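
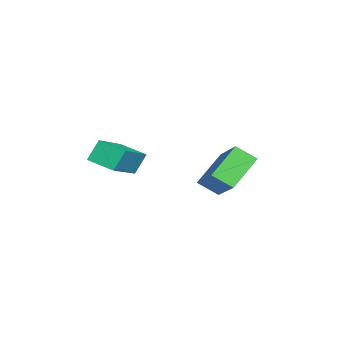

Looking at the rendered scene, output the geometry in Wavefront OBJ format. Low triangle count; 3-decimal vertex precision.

v 0.143 3.493 -2.935
v 0.036 2.771 -2.443
v -0.816 4.228 -2.063
v -0.923 3.506 -1.572
v 1.563 4.034 -1.828
v 1.456 3.312 -1.337
v 0.604 4.769 -0.957
v 0.497 4.047 -0.465
v 2.08 0.459 0.288
v 3.737 -0.033 1.255
v 2.474 1.313 0.049
v 4.131 0.821 1.015
v 2.389 0.119 -0.415
v 4.046 -0.373 0.551
v 2.783 0.973 -0.655
v 4.44 0.481 0.312
f 2 4 1
f 5 2 1
f 1 4 3
f 3 5 1
f 2 8 4
f 6 2 5
f 6 8 2
f 4 8 3
f 7 5 3
f 3 8 7
f 7 6 5
f 8 6 7
f 10 12 9
f 13 10 9
f 9 12 11
f 11 13 9
f 10 16 12
f 14 10 13
f 14 16 10
f 12 16 11
f 15 13 11
f 11 16 15
f 15 14 13
f 16 14 15



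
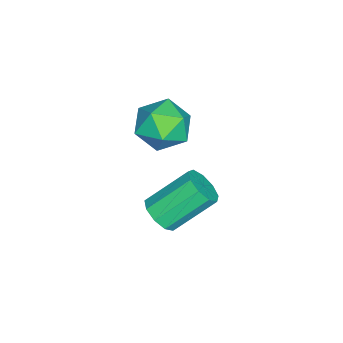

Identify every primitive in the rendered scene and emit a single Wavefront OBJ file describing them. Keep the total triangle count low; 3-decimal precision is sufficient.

v -1.138 -0.672 -3.443
v -0.829 -0.983 -2.936
v -1.513 0.142 -1.83
v -1.822 0.452 -2.337
v -0.559 -0.653 -3.105
v -1.244 0.472 -1.999
v -0.561 -0.332 -3.433
v -1.245 0.793 -2.326
v -0.832 -0.17 -3.765
v -1.517 0.955 -2.658
v -1.246 -0.243 -3.946
v -1.931 0.881 -2.84
v -1.61 -0.517 -3.893
v -2.294 0.607 -2.786
v -1.752 -0.864 -3.629
v -2.437 0.261 -2.522
v -1.607 -1.121 -3.278
v -2.292 0.004 -2.171
v -1.243 -1.168 -3.005
v -1.927 -0.043 -1.898
v -2.824 -1.089 -0.065
v -2.318 -0.588 -0.689
v -1.642 -1.072 0.909
v -1.136 -0.571 0.285
v -1.878 -0.175 0.719
v -2.609 -0.186 0.117
v -1.351 -1.474 0.103
v -2.082 -1.485 -0.499
v -1.408 -0.826 -0.585
v -1.733 -0.023 -0.204
v -2.227 -1.637 0.424
v -2.552 -0.834 0.805
f 2 1 5
f 2 5 3
f 3 5 6
f 3 6 4
f 5 1 7
f 5 7 6
f 6 7 8
f 6 8 4
f 7 1 9
f 7 9 8
f 8 9 10
f 8 10 4
f 9 1 11
f 9 11 10
f 10 11 12
f 10 12 4
f 11 1 13
f 11 13 12
f 12 13 14
f 12 14 4
f 13 1 15
f 13 15 14
f 14 15 16
f 14 16 4
f 15 1 17
f 15 17 16
f 16 17 18
f 16 18 4
f 17 1 19
f 17 19 18
f 18 19 20
f 18 20 4
f 19 1 2
f 19 2 20
f 20 2 3
f 20 3 4
f 21 32 26
f 21 26 22
f 21 22 28
f 21 28 31
f 21 31 32
f 22 26 30
f 26 32 25
f 32 31 23
f 31 28 27
f 28 22 29
f 24 30 25
f 24 25 23
f 24 23 27
f 24 27 29
f 24 29 30
f 25 30 26
f 23 25 32
f 27 23 31
f 29 27 28
f 30 29 22



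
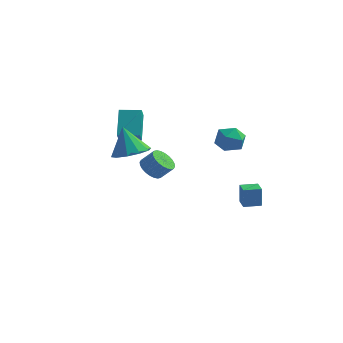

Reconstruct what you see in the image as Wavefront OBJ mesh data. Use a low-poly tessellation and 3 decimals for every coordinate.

v -3.519 3.295 -1.836
v -2.963 3.539 -2.387
v -2.245 3.69 -1.594
v -2.801 3.445 -1.044
v -3.103 3.817 -2.312
v -2.385 3.968 -1.52
v -3.307 4.015 -2.166
v -2.589 4.166 -1.373
v -3.543 4.103 -1.969
v -2.825 4.254 -1.176
v -3.775 4.069 -1.752
v -3.057 4.22 -0.959
v -3.969 3.916 -1.547
v -3.251 4.067 -0.755
v -4.094 3.669 -1.387
v -3.376 3.82 -0.594
v -4.131 3.365 -1.295
v -3.413 3.516 -0.503
v -4.075 3.05 -1.286
v -3.357 3.201 -0.493
v -3.935 2.772 -1.36
v -3.217 2.923 -0.568
v -3.731 2.574 -1.507
v -3.013 2.725 -0.714
v -3.495 2.486 -1.704
v -2.777 2.637 -0.911
v -3.263 2.52 -1.921
v -2.545 2.671 -1.128
v -3.069 2.673 -2.125
v -2.351 2.824 -1.333
v -2.944 2.92 -2.286
v -2.226 3.071 -1.493
v -2.907 3.224 -2.377
v -2.189 3.375 -1.585
v -1.727 -3.486 3.109
v -0.976 -4.109 3.498
v -2.313 -3.194 4.711
v -0.742 -3.504 3.474
v -0.884 -2.893 3.31
v -1.348 -2.507 3.07
v -1.956 -2.496 2.845
v -2.477 -2.863 2.721
v -2.711 -3.467 2.745
v -2.569 -4.079 2.909
v -2.106 -4.464 3.149
v -1.497 -4.476 3.374
v 2.115 0.646 3.607
v 2.978 0.469 3.361
v 1.702 -0.689 3.119
v 2.565 -0.866 2.873
v 2.344 -0.808 3.759
v 2.6 0.017 4.061
v 2.08 -0.237 2.419
v 2.336 0.588 2.721
v 2.957 -0.077 2.627
v 3.12 -0.43 3.455
v 1.56 0.21 3.025
v 1.723 -0.143 3.853
v 2.052 2.893 -3.451
v 2.003 2.985 -2.225
v 1.557 3.665 -3.528
v 1.509 3.757 -2.302
v 2.911 3.443 -3.458
v 2.863 3.535 -2.232
v 2.417 4.215 -3.535
v 2.368 4.307 -2.309
v -4.008 0.153 1.826
v -3.823 -0.512 2.55
v -4.432 1.393 3.075
v -4.247 0.727 3.799
v -2.853 0.513 1.861
v -2.668 -0.153 2.585
v -3.277 1.752 3.11
v -3.092 1.087 3.834
f 2 1 5
f 2 5 3
f 3 5 6
f 3 6 4
f 5 1 7
f 5 7 6
f 6 7 8
f 6 8 4
f 7 1 9
f 7 9 8
f 8 9 10
f 8 10 4
f 9 1 11
f 9 11 10
f 10 11 12
f 10 12 4
f 11 1 13
f 11 13 12
f 12 13 14
f 12 14 4
f 13 1 15
f 13 15 14
f 14 15 16
f 14 16 4
f 15 1 17
f 15 17 16
f 16 17 18
f 16 18 4
f 17 1 19
f 17 19 18
f 18 19 20
f 18 20 4
f 19 1 21
f 19 21 20
f 20 21 22
f 20 22 4
f 21 1 23
f 21 23 22
f 22 23 24
f 22 24 4
f 23 1 25
f 23 25 24
f 24 25 26
f 24 26 4
f 25 1 27
f 25 27 26
f 26 27 28
f 26 28 4
f 27 1 29
f 27 29 28
f 28 29 30
f 28 30 4
f 29 1 31
f 29 31 30
f 30 31 32
f 30 32 4
f 31 1 33
f 31 33 32
f 32 33 34
f 32 34 4
f 33 1 2
f 33 2 34
f 34 2 3
f 34 3 4
f 36 35 38
f 36 38 37
f 38 35 39
f 38 39 37
f 39 35 40
f 39 40 37
f 40 35 41
f 40 41 37
f 41 35 42
f 41 42 37
f 42 35 43
f 42 43 37
f 43 35 44
f 43 44 37
f 44 35 45
f 44 45 37
f 45 35 46
f 45 46 37
f 46 35 36
f 46 36 37
f 47 58 52
f 47 52 48
f 47 48 54
f 47 54 57
f 47 57 58
f 48 52 56
f 52 58 51
f 58 57 49
f 57 54 53
f 54 48 55
f 50 56 51
f 50 51 49
f 50 49 53
f 50 53 55
f 50 55 56
f 51 56 52
f 49 51 58
f 53 49 57
f 55 53 54
f 56 55 48
f 60 62 59
f 63 60 59
f 59 62 61
f 61 63 59
f 60 66 62
f 64 60 63
f 64 66 60
f 62 66 61
f 65 63 61
f 61 66 65
f 65 64 63
f 66 64 65
f 68 70 67
f 71 68 67
f 67 70 69
f 69 71 67
f 68 74 70
f 72 68 71
f 72 74 68
f 70 74 69
f 73 71 69
f 69 74 73
f 73 72 71
f 74 72 73



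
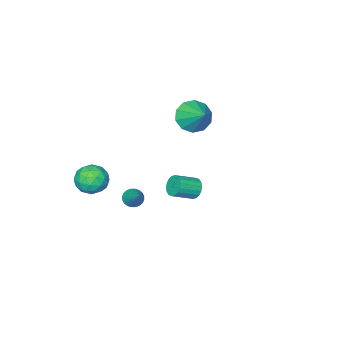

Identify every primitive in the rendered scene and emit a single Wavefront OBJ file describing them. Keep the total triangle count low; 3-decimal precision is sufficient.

v -3.256 -2.141 0.813
v -2.226 -2.464 0.808
v -2.824 -0.779 1.807
v -2.316 -2.056 0.288
v -2.766 -1.68 -0.032
v -3.403 -1.48 -0.028
v -3.984 -1.532 0.296
v -4.287 -1.817 0.819
v -4.196 -2.226 1.339
v -3.746 -2.602 1.658
v -3.109 -2.802 1.655
v -2.529 -2.749 1.33
v 1.74 3.39 0.541
v 2.073 3.636 0.053
v 3.172 3.256 0.611
v 2.84 3.01 1.099
v 2.056 3.854 0.235
v 3.156 3.475 0.792
v 1.977 3.981 0.477
v 3.076 3.602 1.035
v 1.85 3.99 0.732
v 2.95 3.611 1.29
v 1.702 3.881 0.95
v 2.802 3.502 1.507
v 1.562 3.674 1.086
v 2.662 3.295 1.644
v 1.457 3.411 1.115
v 2.556 3.032 1.672
v 1.408 3.144 1.029
v 2.507 2.764 1.587
v 1.424 2.925 0.848
v 2.524 2.546 1.405
v 1.504 2.798 0.605
v 2.603 2.419 1.163
v 1.63 2.789 0.35
v 2.73 2.41 0.908
v 1.778 2.898 0.133
v 2.878 2.519 0.69
v 1.918 3.105 -0.004
v 3.018 2.726 0.554
v 2.024 3.368 -0.032
v 3.123 2.989 0.525
v 1.404 -1.767 -3.317
v 1.755 -1.534 -3.744
v 2.036 -0.493 -2.103
v 1.559 -1.409 -3.773
v 1.34 -1.339 -3.733
v 1.13 -1.334 -3.629
v 0.962 -1.394 -3.478
v 0.861 -1.512 -3.302
v 0.843 -1.668 -3.129
v 0.91 -1.839 -2.984
v 1.052 -2 -2.89
v 1.248 -2.124 -2.861
v 1.468 -2.195 -2.902
v 1.678 -2.2 -3.005
v 1.846 -2.139 -3.157
v 1.947 -2.022 -3.332
v 1.965 -1.866 -3.506
v 1.898 -1.694 -3.65
v 2.262 -3.039 -1.994
v 2.993 -3.084 -2.704
v 1.987 -4.656 -2.176
v 2.718 -4.701 -2.886
v 2.963 -4.531 -1.91
v 3.133 -3.531 -1.798
v 1.847 -4.209 -3.082
v 2.017 -3.209 -2.97
v 2.737 -3.807 -3.376
v 3.427 -4.006 -2.652
v 1.553 -3.734 -2.228
v 2.243 -3.933 -1.504
v 2.652 -2.92 -2.333
v 2.328 -4.82 -2.547
v 2.472 -4.72 -1.974
v 2.902 -4.747 -2.391
v 2.734 -3.183 -1.801
v 3.164 -3.209 -2.218
v 3.146 -4.059 -1.751
v 1.816 -4.531 -2.662
v 2.246 -4.557 -3.079
v 2.078 -2.993 -2.489
v 2.508 -3.02 -2.906
v 1.834 -3.681 -3.129
v 2.931 -3.371 -3.145
v 2.769 -4.321 -3.252
v 2.257 -4.032 -3.368
v 2.357 -3.445 -3.301
v 3.337 -3.488 -2.719
v 3.175 -4.438 -2.826
v 3.319 -4.338 -2.253
v 3.419 -3.751 -2.187
v 3.186 -3.912 -3.115
v 1.805 -3.302 -2.054
v 1.643 -4.252 -2.161
v 1.561 -3.989 -2.693
v 1.661 -3.402 -2.627
v 2.211 -3.419 -1.628
v 2.049 -4.369 -1.735
v 2.623 -4.295 -1.579
v 2.723 -3.708 -1.512
v 1.794 -3.828 -1.765
f 2 1 4
f 2 4 3
f 4 1 5
f 4 5 3
f 5 1 6
f 5 6 3
f 6 1 7
f 6 7 3
f 7 1 8
f 7 8 3
f 8 1 9
f 8 9 3
f 9 1 10
f 9 10 3
f 10 1 11
f 10 11 3
f 11 1 12
f 11 12 3
f 12 1 2
f 12 2 3
f 14 13 17
f 14 17 15
f 15 17 18
f 15 18 16
f 17 13 19
f 17 19 18
f 18 19 20
f 18 20 16
f 19 13 21
f 19 21 20
f 20 21 22
f 20 22 16
f 21 13 23
f 21 23 22
f 22 23 24
f 22 24 16
f 23 13 25
f 23 25 24
f 24 25 26
f 24 26 16
f 25 13 27
f 25 27 26
f 26 27 28
f 26 28 16
f 27 13 29
f 27 29 28
f 28 29 30
f 28 30 16
f 29 13 31
f 29 31 30
f 30 31 32
f 30 32 16
f 31 13 33
f 31 33 32
f 32 33 34
f 32 34 16
f 33 13 35
f 33 35 34
f 34 35 36
f 34 36 16
f 35 13 37
f 35 37 36
f 36 37 38
f 36 38 16
f 37 13 39
f 37 39 38
f 38 39 40
f 38 40 16
f 39 13 41
f 39 41 40
f 40 41 42
f 40 42 16
f 41 13 14
f 41 14 42
f 42 14 15
f 42 15 16
f 44 43 46
f 44 46 45
f 46 43 47
f 46 47 45
f 47 43 48
f 47 48 45
f 48 43 49
f 48 49 45
f 49 43 50
f 49 50 45
f 50 43 51
f 50 51 45
f 51 43 52
f 51 52 45
f 52 43 53
f 52 53 45
f 53 43 54
f 53 54 45
f 54 43 55
f 54 55 45
f 55 43 56
f 55 56 45
f 56 43 57
f 56 57 45
f 57 43 58
f 57 58 45
f 58 43 59
f 58 59 45
f 59 43 60
f 59 60 45
f 60 43 44
f 60 44 45
f 61 98 77
f 98 72 101
f 77 101 66
f 98 101 77
f 61 77 73
f 77 66 78
f 73 78 62
f 77 78 73
f 61 73 82
f 73 62 83
f 82 83 68
f 73 83 82
f 61 82 94
f 82 68 97
f 94 97 71
f 82 97 94
f 61 94 98
f 94 71 102
f 98 102 72
f 94 102 98
f 62 78 89
f 78 66 92
f 89 92 70
f 78 92 89
f 66 101 79
f 101 72 100
f 79 100 65
f 101 100 79
f 72 102 99
f 102 71 95
f 99 95 63
f 102 95 99
f 71 97 96
f 97 68 84
f 96 84 67
f 97 84 96
f 68 83 88
f 83 62 85
f 88 85 69
f 83 85 88
f 64 90 76
f 90 70 91
f 76 91 65
f 90 91 76
f 64 76 74
f 76 65 75
f 74 75 63
f 76 75 74
f 64 74 81
f 74 63 80
f 81 80 67
f 74 80 81
f 64 81 86
f 81 67 87
f 86 87 69
f 81 87 86
f 64 86 90
f 86 69 93
f 90 93 70
f 86 93 90
f 65 91 79
f 91 70 92
f 79 92 66
f 91 92 79
f 63 75 99
f 75 65 100
f 99 100 72
f 75 100 99
f 67 80 96
f 80 63 95
f 96 95 71
f 80 95 96
f 69 87 88
f 87 67 84
f 88 84 68
f 87 84 88
f 70 93 89
f 93 69 85
f 89 85 62
f 93 85 89



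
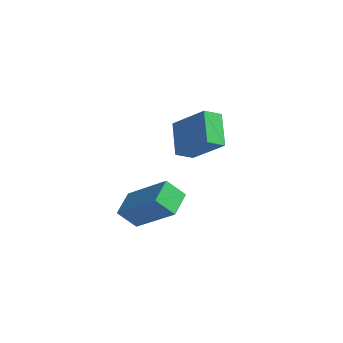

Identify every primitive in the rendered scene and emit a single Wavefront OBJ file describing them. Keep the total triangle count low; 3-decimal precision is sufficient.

v 2.587 1.306 0.906
v 1.922 2.305 1.683
v 1.306 1.356 -0.255
v 0.64 2.355 0.522
v 2.98 1.885 0.498
v 2.314 2.884 1.275
v 1.698 1.935 -0.663
v 1.033 2.934 0.114
v 1.901 -2.396 -1.233
v 1.309 -2.655 -0.578
v 1.76 -1.41 -0.971
v 1.168 -1.669 -0.316
v 3.452 -2.531 0.116
v 2.86 -2.79 0.771
v 3.311 -1.545 0.378
v 2.719 -1.804 1.033
f 2 4 1
f 5 2 1
f 1 4 3
f 3 5 1
f 2 8 4
f 6 2 5
f 6 8 2
f 4 8 3
f 7 5 3
f 3 8 7
f 7 6 5
f 8 6 7
f 10 12 9
f 13 10 9
f 9 12 11
f 11 13 9
f 10 16 12
f 14 10 13
f 14 16 10
f 12 16 11
f 15 13 11
f 11 16 15
f 15 14 13
f 16 14 15



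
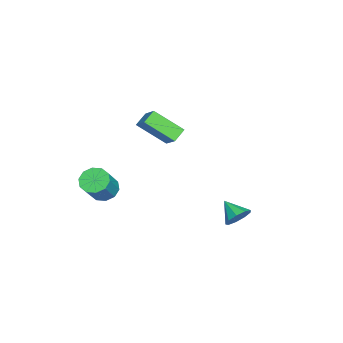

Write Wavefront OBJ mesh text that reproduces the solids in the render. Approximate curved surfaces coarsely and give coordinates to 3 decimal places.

v 1.518 -3.416 -1.564
v 2.081 -3.656 -2.063
v 3.144 -3.845 -0.776
v 2.582 -3.604 -0.276
v 2.115 -3.171 -2.02
v 3.178 -3.36 -0.733
v 1.921 -2.779 -1.803
v 2.984 -2.968 -0.516
v 1.573 -2.631 -1.494
v 2.636 -2.819 -0.207
v 1.205 -2.782 -1.212
v 2.268 -2.971 0.076
v 0.956 -3.175 -1.064
v 2.019 -3.364 0.223
v 0.922 -3.66 -1.107
v 1.985 -3.849 0.18
v 1.116 -4.052 -1.324
v 2.179 -4.241 -0.037
v 1.464 -4.201 -1.633
v 2.527 -4.389 -0.346
v 1.832 -4.049 -1.916
v 2.895 -4.238 -0.628
v 1.952 3.288 -2.39
v 2.378 2.744 -2.654
v 1.308 2.472 -1.75
v 2.575 2.925 -2.225
v 2.481 3.276 -1.873
v 2.139 3.633 -1.763
v 1.709 3.828 -1.946
v 1.393 3.77 -2.338
v 1.338 3.486 -2.753
v 1.571 3.11 -2.999
v 1.981 2.816 -2.96
v -4.267 -1.088 -0.885
v -4.255 -2.657 0.307
v -3.408 -0.462 -0.07
v -3.396 -2.03 1.122
v -3.584 -1.43 -1.342
v -3.572 -2.998 -0.15
v -2.725 -0.803 -0.527
v -2.713 -2.372 0.665
f 2 1 5
f 2 5 3
f 3 5 6
f 3 6 4
f 5 1 7
f 5 7 6
f 6 7 8
f 6 8 4
f 7 1 9
f 7 9 8
f 8 9 10
f 8 10 4
f 9 1 11
f 9 11 10
f 10 11 12
f 10 12 4
f 11 1 13
f 11 13 12
f 12 13 14
f 12 14 4
f 13 1 15
f 13 15 14
f 14 15 16
f 14 16 4
f 15 1 17
f 15 17 16
f 16 17 18
f 16 18 4
f 17 1 19
f 17 19 18
f 18 19 20
f 18 20 4
f 19 1 21
f 19 21 20
f 20 21 22
f 20 22 4
f 21 1 2
f 21 2 22
f 22 2 3
f 22 3 4
f 24 23 26
f 24 26 25
f 26 23 27
f 26 27 25
f 27 23 28
f 27 28 25
f 28 23 29
f 28 29 25
f 29 23 30
f 29 30 25
f 30 23 31
f 30 31 25
f 31 23 32
f 31 32 25
f 32 23 33
f 32 33 25
f 33 23 24
f 33 24 25
f 35 37 34
f 38 35 34
f 34 37 36
f 36 38 34
f 35 41 37
f 39 35 38
f 39 41 35
f 37 41 36
f 40 38 36
f 36 41 40
f 40 39 38
f 41 39 40



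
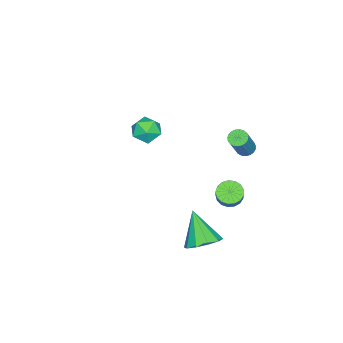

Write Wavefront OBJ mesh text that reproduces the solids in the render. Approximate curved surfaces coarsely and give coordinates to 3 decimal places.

v 2.005 2.906 -2.623
v 2.576 2.037 -2.915
v 1.195 1.814 -0.957
v 2.95 2.398 -2.496
v 2.963 2.953 -2.126
v 2.611 3.49 -1.945
v 2.027 3.804 -2.023
v 1.435 3.775 -2.33
v 1.061 3.414 -2.749
v 1.048 2.859 -3.12
v 1.4 2.322 -3.3
v 1.984 2.008 -3.222
v -3.621 1.65 -3.672
v -3.214 2.152 -4.127
v -2.492 2.512 -3.082
v -2.899 2.01 -2.628
v -3.503 2.36 -3.999
v -2.78 2.719 -2.954
v -3.819 2.405 -3.796
v -3.096 2.765 -2.751
v -4.089 2.277 -3.565
v -3.367 2.637 -2.52
v -4.253 2.006 -3.358
v -3.53 2.366 -2.314
v -4.271 1.653 -3.224
v -3.549 2.013 -2.179
v -4.141 1.3 -3.192
v -3.419 1.659 -2.147
v -3.892 1.026 -3.27
v -3.169 1.386 -2.226
v -3.581 0.896 -3.441
v -2.858 1.256 -2.396
v -3.279 0.938 -3.664
v -2.556 1.298 -2.62
v -3.055 1.144 -3.889
v -2.333 1.504 -2.845
v -2.961 1.465 -4.065
v -2.239 1.825 -3.021
v -3.019 1.829 -4.151
v -2.296 2.189 -3.106
v -1.542 3.539 2.976
v -1.07 3.544 2.674
v -0.006 3.586 4.343
v -0.478 3.581 4.644
v -1.115 3.771 2.697
v -0.051 3.813 4.366
v -1.234 3.958 2.768
v -0.17 4 4.437
v -1.406 4.073 2.875
v -0.342 4.115 4.544
v -1.602 4.095 3
v -0.537 4.137 4.668
v -1.787 4.021 3.12
v -0.723 4.064 4.789
v -1.93 3.864 3.215
v -0.866 3.906 4.884
v -2.006 3.651 3.269
v -0.942 3.693 4.938
v -2.002 3.418 3.272
v -0.937 3.46 4.941
v -1.918 3.206 3.224
v -0.853 3.248 4.893
v -1.769 3.052 3.133
v -0.705 3.094 4.802
v -1.581 2.982 3.015
v -0.517 3.024 4.683
v -1.387 3.008 2.89
v -0.322 3.05 4.559
v -1.219 3.126 2.78
v -0.154 3.168 4.448
v -1.107 3.315 2.703
v -0.042 3.358 4.372
v -3.6 -2.67 0.044
v -2.962 -3.168 -0.524
v -4.198 -4.052 0.584
v -3.56 -4.55 0.016
v -3.232 -4.035 0.793
v -2.862 -3.181 0.459
v -4.298 -4.039 -0.399
v -3.928 -3.185 -0.733
v -3.393 -4.014 -0.798
v -2.735 -4.011 -0.061
v -4.425 -3.209 0.121
v -3.767 -3.206 0.858
f 2 1 4
f 2 4 3
f 4 1 5
f 4 5 3
f 5 1 6
f 5 6 3
f 6 1 7
f 6 7 3
f 7 1 8
f 7 8 3
f 8 1 9
f 8 9 3
f 9 1 10
f 9 10 3
f 10 1 11
f 10 11 3
f 11 1 12
f 11 12 3
f 12 1 2
f 12 2 3
f 14 13 17
f 14 17 15
f 15 17 18
f 15 18 16
f 17 13 19
f 17 19 18
f 18 19 20
f 18 20 16
f 19 13 21
f 19 21 20
f 20 21 22
f 20 22 16
f 21 13 23
f 21 23 22
f 22 23 24
f 22 24 16
f 23 13 25
f 23 25 24
f 24 25 26
f 24 26 16
f 25 13 27
f 25 27 26
f 26 27 28
f 26 28 16
f 27 13 29
f 27 29 28
f 28 29 30
f 28 30 16
f 29 13 31
f 29 31 30
f 30 31 32
f 30 32 16
f 31 13 33
f 31 33 32
f 32 33 34
f 32 34 16
f 33 13 35
f 33 35 34
f 34 35 36
f 34 36 16
f 35 13 37
f 35 37 36
f 36 37 38
f 36 38 16
f 37 13 39
f 37 39 38
f 38 39 40
f 38 40 16
f 39 13 14
f 39 14 40
f 40 14 15
f 40 15 16
f 42 41 45
f 42 45 43
f 43 45 46
f 43 46 44
f 45 41 47
f 45 47 46
f 46 47 48
f 46 48 44
f 47 41 49
f 47 49 48
f 48 49 50
f 48 50 44
f 49 41 51
f 49 51 50
f 50 51 52
f 50 52 44
f 51 41 53
f 51 53 52
f 52 53 54
f 52 54 44
f 53 41 55
f 53 55 54
f 54 55 56
f 54 56 44
f 55 41 57
f 55 57 56
f 56 57 58
f 56 58 44
f 57 41 59
f 57 59 58
f 58 59 60
f 58 60 44
f 59 41 61
f 59 61 60
f 60 61 62
f 60 62 44
f 61 41 63
f 61 63 62
f 62 63 64
f 62 64 44
f 63 41 65
f 63 65 64
f 64 65 66
f 64 66 44
f 65 41 67
f 65 67 66
f 66 67 68
f 66 68 44
f 67 41 69
f 67 69 68
f 68 69 70
f 68 70 44
f 69 41 71
f 69 71 70
f 70 71 72
f 70 72 44
f 71 41 42
f 71 42 72
f 72 42 43
f 72 43 44
f 73 84 78
f 73 78 74
f 73 74 80
f 73 80 83
f 73 83 84
f 74 78 82
f 78 84 77
f 84 83 75
f 83 80 79
f 80 74 81
f 76 82 77
f 76 77 75
f 76 75 79
f 76 79 81
f 76 81 82
f 77 82 78
f 75 77 84
f 79 75 83
f 81 79 80
f 82 81 74



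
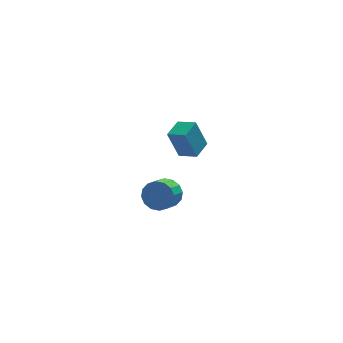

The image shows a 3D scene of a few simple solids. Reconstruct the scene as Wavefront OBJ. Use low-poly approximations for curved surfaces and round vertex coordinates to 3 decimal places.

v -3.615 -2.408 3.404
v -3.006 -2.573 3.988
v -3.595 -3.297 4.399
v -4.205 -3.132 3.816
v -3.261 -2.259 4.174
v -3.851 -2.983 4.585
v -3.612 -1.986 4.154
v -4.201 -2.71 4.565
v -3.963 -1.825 3.933
v -4.553 -2.549 4.344
v -4.222 -1.821 3.57
v -4.811 -2.545 3.981
v -4.317 -1.974 3.163
v -4.907 -2.698 3.574
v -4.225 -2.243 2.821
v -4.814 -2.967 3.232
v -3.969 -2.557 2.635
v -4.559 -3.281 3.046
v -3.619 -2.83 2.655
v -4.208 -3.554 3.066
v -3.267 -2.991 2.876
v -3.857 -3.715 3.287
v -3.009 -2.995 3.239
v -3.598 -3.719 3.65
v -2.913 -2.842 3.646
v -3.503 -3.566 4.057
v -0.827 2.851 1.85
v -1.421 2.935 3.537
v -1.609 3.573 1.538
v -2.204 3.657 3.225
v -0.056 3.783 2.075
v -0.651 3.867 3.762
v -0.839 4.505 1.763
v -1.433 4.589 3.45
f 2 1 5
f 2 5 3
f 3 5 6
f 3 6 4
f 5 1 7
f 5 7 6
f 6 7 8
f 6 8 4
f 7 1 9
f 7 9 8
f 8 9 10
f 8 10 4
f 9 1 11
f 9 11 10
f 10 11 12
f 10 12 4
f 11 1 13
f 11 13 12
f 12 13 14
f 12 14 4
f 13 1 15
f 13 15 14
f 14 15 16
f 14 16 4
f 15 1 17
f 15 17 16
f 16 17 18
f 16 18 4
f 17 1 19
f 17 19 18
f 18 19 20
f 18 20 4
f 19 1 21
f 19 21 20
f 20 21 22
f 20 22 4
f 21 1 23
f 21 23 22
f 22 23 24
f 22 24 4
f 23 1 25
f 23 25 24
f 24 25 26
f 24 26 4
f 25 1 2
f 25 2 26
f 26 2 3
f 26 3 4
f 28 30 27
f 31 28 27
f 27 30 29
f 29 31 27
f 28 34 30
f 32 28 31
f 32 34 28
f 30 34 29
f 33 31 29
f 29 34 33
f 33 32 31
f 34 32 33



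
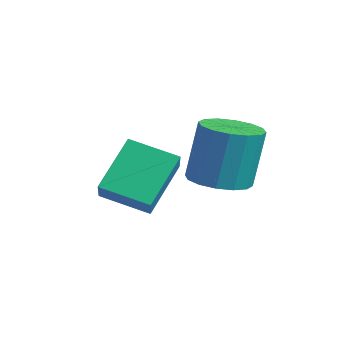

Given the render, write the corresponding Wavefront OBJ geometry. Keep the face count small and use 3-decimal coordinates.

v -0.248 -0.387 -2.006
v 0.405 -0.029 -2.088
v 0.442 0.265 -0.516
v -0.212 -0.093 -0.434
v 0.134 0.245 -2.133
v 0.171 0.54 -0.561
v -0.239 0.35 -2.144
v -0.203 0.644 -0.572
v -0.615 0.257 -2.118
v -0.579 0.552 -0.546
v -0.893 -0.008 -2.062
v -0.856 0.286 -0.49
v -0.998 -0.375 -1.991
v -0.961 -0.081 -0.419
v -0.902 -0.745 -1.924
v -0.865 -0.451 -0.352
v -0.631 -1.02 -1.879
v -0.594 -0.725 -0.307
v -0.257 -1.124 -1.868
v -0.221 -0.83 -0.296
v 0.119 -1.032 -1.894
v 0.155 -0.737 -0.322
v 0.396 -0.766 -1.95
v 0.433 -0.472 -0.378
v 0.501 -0.399 -2.021
v 0.538 -0.105 -0.449
v -1.537 -2.689 -2.567
v -0.769 -3.01 -1.961
v -2.037 -1.772 -1.448
v -1.269 -2.093 -0.842
v -0.811 -1.767 -2.998
v -0.043 -2.088 -2.392
v -1.311 -0.85 -1.879
v -0.543 -1.171 -1.273
f 2 1 5
f 2 5 3
f 3 5 6
f 3 6 4
f 5 1 7
f 5 7 6
f 6 7 8
f 6 8 4
f 7 1 9
f 7 9 8
f 8 9 10
f 8 10 4
f 9 1 11
f 9 11 10
f 10 11 12
f 10 12 4
f 11 1 13
f 11 13 12
f 12 13 14
f 12 14 4
f 13 1 15
f 13 15 14
f 14 15 16
f 14 16 4
f 15 1 17
f 15 17 16
f 16 17 18
f 16 18 4
f 17 1 19
f 17 19 18
f 18 19 20
f 18 20 4
f 19 1 21
f 19 21 20
f 20 21 22
f 20 22 4
f 21 1 23
f 21 23 22
f 22 23 24
f 22 24 4
f 23 1 25
f 23 25 24
f 24 25 26
f 24 26 4
f 25 1 2
f 25 2 26
f 26 2 3
f 26 3 4
f 28 30 27
f 31 28 27
f 27 30 29
f 29 31 27
f 28 34 30
f 32 28 31
f 32 34 28
f 30 34 29
f 33 31 29
f 29 34 33
f 33 32 31
f 34 32 33



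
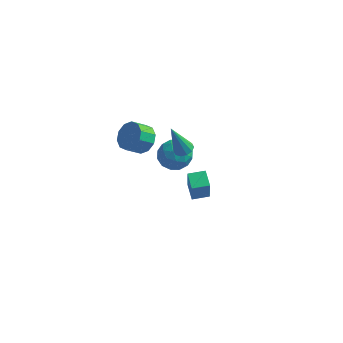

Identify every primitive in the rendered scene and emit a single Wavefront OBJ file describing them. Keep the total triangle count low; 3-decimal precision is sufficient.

v 1.933 -4.445 1.91
v 2.06 -4.861 3.408
v 1.396 -3.543 2.207
v 1.523 -3.96 3.705
v 2.817 -3.94 1.975
v 2.944 -4.357 3.473
v 2.28 -3.039 2.272
v 2.407 -3.455 3.77
v -0.145 0.569 1.077
v 0.201 1.06 1.265
v -0.835 0.271 3.123
v -0.151 1.192 1.165
v -0.502 1.086 1.032
v -0.716 0.782 0.916
v -0.712 0.397 0.861
v -0.492 0.077 0.889
v -0.139 -0.055 0.988
v 0.211 0.051 1.122
v 0.425 0.355 1.238
v 0.421 0.74 1.292
v -2.614 4.494 -3.348
v -1.787 4.75 -2.566
v -1.713 2.89 -3.774
v -0.886 3.146 -2.992
v -1.962 2.871 -2.634
v -2.519 3.863 -2.371
v -0.981 3.777 -3.969
v -1.538 4.769 -3.706
v -0.778 4.308 -2.949
v -1.384 3.748 -2.124
v -2.116 3.892 -4.216
v -2.722 3.332 -3.391
v -2.28 4.763 -2.92
v -1.22 2.877 -3.42
v -1.853 2.716 -3.21
v -1.367 2.866 -2.75
v -2.71 4.241 -2.805
v -2.224 4.392 -2.345
v -2.327 3.287 -2.386
v -1.276 3.248 -3.995
v -0.79 3.399 -3.535
v -2.133 4.774 -3.59
v -1.647 4.924 -3.13
v -1.173 4.353 -3.954
v -1.2 4.653 -2.685
v -0.671 3.711 -2.935
v -0.726 4.082 -3.51
v -1.054 4.664 -3.355
v -1.557 4.324 -2.2
v -1.027 3.382 -2.451
v -1.66 3.22 -2.241
v -1.987 3.803 -2.086
v -0.964 4.064 -2.426
v -2.473 4.258 -3.889
v -1.943 3.316 -4.14
v -1.513 3.837 -4.254
v -1.84 4.42 -4.099
v -2.829 3.929 -3.405
v -2.3 2.987 -3.655
v -2.446 2.976 -2.985
v -2.774 3.558 -2.83
v -2.536 3.576 -3.914
v -2.361 -0.175 2.045
v -1.971 0.323 2.807
v -2.629 -0.308 3.556
v -3.019 -0.805 2.795
v -2.47 0.623 2.621
v -3.129 -0.007 3.37
v -2.928 0.619 2.215
v -3.586 -0.011 2.964
v -3.169 0.311 1.744
v -3.827 -0.319 2.493
v -3.101 -0.182 1.388
v -3.76 -0.812 2.137
v -2.751 -0.672 1.284
v -3.409 -1.303 2.033
v -2.251 -0.973 1.47
v -2.91 -1.603 2.219
v -1.794 -0.969 1.876
v -2.452 -1.599 2.625
v -1.553 -0.661 2.347
v -2.211 -1.291 3.096
v -1.62 -0.168 2.703
v -2.279 -0.798 3.452
f 2 4 1
f 5 2 1
f 1 4 3
f 3 5 1
f 2 8 4
f 6 2 5
f 6 8 2
f 4 8 3
f 7 5 3
f 3 8 7
f 7 6 5
f 8 6 7
f 10 9 12
f 10 12 11
f 12 9 13
f 12 13 11
f 13 9 14
f 13 14 11
f 14 9 15
f 14 15 11
f 15 9 16
f 15 16 11
f 16 9 17
f 16 17 11
f 17 9 18
f 17 18 11
f 18 9 19
f 18 19 11
f 19 9 20
f 19 20 11
f 20 9 10
f 20 10 11
f 21 58 37
f 58 32 61
f 37 61 26
f 58 61 37
f 21 37 33
f 37 26 38
f 33 38 22
f 37 38 33
f 21 33 42
f 33 22 43
f 42 43 28
f 33 43 42
f 21 42 54
f 42 28 57
f 54 57 31
f 42 57 54
f 21 54 58
f 54 31 62
f 58 62 32
f 54 62 58
f 22 38 49
f 38 26 52
f 49 52 30
f 38 52 49
f 26 61 39
f 61 32 60
f 39 60 25
f 61 60 39
f 32 62 59
f 62 31 55
f 59 55 23
f 62 55 59
f 31 57 56
f 57 28 44
f 56 44 27
f 57 44 56
f 28 43 48
f 43 22 45
f 48 45 29
f 43 45 48
f 24 50 36
f 50 30 51
f 36 51 25
f 50 51 36
f 24 36 34
f 36 25 35
f 34 35 23
f 36 35 34
f 24 34 41
f 34 23 40
f 41 40 27
f 34 40 41
f 24 41 46
f 41 27 47
f 46 47 29
f 41 47 46
f 24 46 50
f 46 29 53
f 50 53 30
f 46 53 50
f 25 51 39
f 51 30 52
f 39 52 26
f 51 52 39
f 23 35 59
f 35 25 60
f 59 60 32
f 35 60 59
f 27 40 56
f 40 23 55
f 56 55 31
f 40 55 56
f 29 47 48
f 47 27 44
f 48 44 28
f 47 44 48
f 30 53 49
f 53 29 45
f 49 45 22
f 53 45 49
f 64 63 67
f 64 67 65
f 65 67 68
f 65 68 66
f 67 63 69
f 67 69 68
f 68 69 70
f 68 70 66
f 69 63 71
f 69 71 70
f 70 71 72
f 70 72 66
f 71 63 73
f 71 73 72
f 72 73 74
f 72 74 66
f 73 63 75
f 73 75 74
f 74 75 76
f 74 76 66
f 75 63 77
f 75 77 76
f 76 77 78
f 76 78 66
f 77 63 79
f 77 79 78
f 78 79 80
f 78 80 66
f 79 63 81
f 79 81 80
f 80 81 82
f 80 82 66
f 81 63 83
f 81 83 82
f 82 83 84
f 82 84 66
f 83 63 64
f 83 64 84
f 84 64 65
f 84 65 66



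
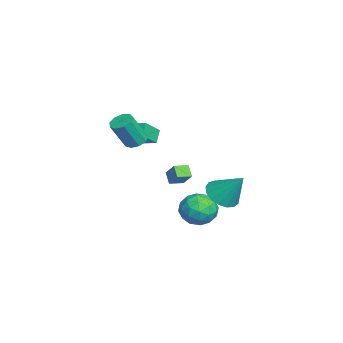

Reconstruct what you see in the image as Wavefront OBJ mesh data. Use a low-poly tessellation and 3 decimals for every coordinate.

v -0.085 -1.545 2.684
v 0.505 -1.808 2.39
v 0.976 -2.598 4.042
v 0.385 -2.335 4.336
v 0.593 -1.368 2.575
v 1.064 -2.157 4.227
v 0.364 -1.011 2.812
v 0.835 -1.8 4.463
v -0.075 -0.904 2.988
v 0.396 -1.693 4.64
v -0.52 -1.097 3.023
v -0.049 -1.886 4.674
v -0.761 -1.5 2.899
v -0.29 -2.289 4.55
v -0.686 -1.924 2.675
v -0.215 -2.713 4.326
v -0.33 -2.171 2.455
v 0.141 -2.961 4.106
v 0.14 -2.125 2.343
v 0.611 -2.915 3.994
v -4.06 -1.36 0.615
v -3.298 -2.113 1.516
v -4.715 -1.191 1.31
v -3.953 -1.943 2.211
v -3.587 -0.577 0.869
v -2.825 -1.329 1.77
v -4.242 -0.407 1.564
v -3.48 -1.16 2.465
v 3.357 3.059 0.364
v 4.226 2.471 0.393
v 4.023 4.121 1.896
v 4.345 2.846 0.081
v 4.238 3.271 -0.166
v 3.929 3.646 -0.292
v 3.489 3.888 -0.268
v 3.019 3.939 -0.099
v 2.626 3.789 0.176
v 2.4 3.472 0.494
v 2.394 3.06 0.782
v 2.608 2.648 0.974
v 2.994 2.33 1.026
v 3.463 2.179 0.927
v 3.907 2.23 0.698
v -4.216 -0.068 -1.79
v -3.557 0.404 -0.933
v -4.611 0.74 -1.932
v -3.952 1.212 -1.074
v -3.608 0.128 -2.366
v -2.949 0.6 -1.508
v -4.003 0.936 -2.507
v -3.344 1.408 -1.65
v -0.412 2.27 -2.864
v 0.685 2.394 -3.207
v 0.155 1.206 -1.433
v 1.252 1.33 -1.776
v 0.676 2.235 -1.343
v 0.326 2.892 -2.227
v 0.514 0.708 -2.413
v 0.164 1.365 -3.297
v 1.258 1.428 -2.928
v 1.358 2.372 -2.267
v -0.518 1.228 -2.373
v -0.418 2.172 -1.712
v 0.087 2.425 -3.162
v 0.753 1.175 -1.478
v 0.415 1.707 -1.224
v 1.06 1.779 -1.426
v -0.124 2.718 -2.586
v 0.521 2.791 -2.787
v 0.516 2.697 -1.691
v 0.319 0.809 -1.853
v 0.964 0.882 -2.054
v -0.22 1.821 -3.214
v 0.425 1.893 -3.416
v 0.324 0.903 -2.949
v 1.068 1.93 -3.199
v 1.402 1.305 -2.357
v 0.968 0.939 -2.732
v 0.762 1.326 -3.252
v 1.128 2.485 -2.81
v 1.461 1.86 -1.969
v 1.122 2.392 -1.714
v 0.916 2.778 -2.234
v 1.464 1.917 -2.646
v -0.621 1.74 -2.671
v -0.288 1.115 -1.83
v -0.076 0.822 -2.406
v -0.282 1.208 -2.926
v -0.562 2.295 -2.283
v -0.228 1.67 -1.441
v 0.078 2.274 -1.388
v -0.128 2.661 -1.908
v -0.624 1.683 -1.994
f 2 1 5
f 2 5 3
f 3 5 6
f 3 6 4
f 5 1 7
f 5 7 6
f 6 7 8
f 6 8 4
f 7 1 9
f 7 9 8
f 8 9 10
f 8 10 4
f 9 1 11
f 9 11 10
f 10 11 12
f 10 12 4
f 11 1 13
f 11 13 12
f 12 13 14
f 12 14 4
f 13 1 15
f 13 15 14
f 14 15 16
f 14 16 4
f 15 1 17
f 15 17 16
f 16 17 18
f 16 18 4
f 17 1 19
f 17 19 18
f 18 19 20
f 18 20 4
f 19 1 2
f 19 2 20
f 20 2 3
f 20 3 4
f 22 24 21
f 25 22 21
f 21 24 23
f 23 25 21
f 22 28 24
f 26 22 25
f 26 28 22
f 24 28 23
f 27 25 23
f 23 28 27
f 27 26 25
f 28 26 27
f 30 29 32
f 30 32 31
f 32 29 33
f 32 33 31
f 33 29 34
f 33 34 31
f 34 29 35
f 34 35 31
f 35 29 36
f 35 36 31
f 36 29 37
f 36 37 31
f 37 29 38
f 37 38 31
f 38 29 39
f 38 39 31
f 39 29 40
f 39 40 31
f 40 29 41
f 40 41 31
f 41 29 42
f 41 42 31
f 42 29 43
f 42 43 31
f 43 29 30
f 43 30 31
f 45 47 44
f 48 45 44
f 44 47 46
f 46 48 44
f 45 51 47
f 49 45 48
f 49 51 45
f 47 51 46
f 50 48 46
f 46 51 50
f 50 49 48
f 51 49 50
f 52 89 68
f 89 63 92
f 68 92 57
f 89 92 68
f 52 68 64
f 68 57 69
f 64 69 53
f 68 69 64
f 52 64 73
f 64 53 74
f 73 74 59
f 64 74 73
f 52 73 85
f 73 59 88
f 85 88 62
f 73 88 85
f 52 85 89
f 85 62 93
f 89 93 63
f 85 93 89
f 53 69 80
f 69 57 83
f 80 83 61
f 69 83 80
f 57 92 70
f 92 63 91
f 70 91 56
f 92 91 70
f 63 93 90
f 93 62 86
f 90 86 54
f 93 86 90
f 62 88 87
f 88 59 75
f 87 75 58
f 88 75 87
f 59 74 79
f 74 53 76
f 79 76 60
f 74 76 79
f 55 81 67
f 81 61 82
f 67 82 56
f 81 82 67
f 55 67 65
f 67 56 66
f 65 66 54
f 67 66 65
f 55 65 72
f 65 54 71
f 72 71 58
f 65 71 72
f 55 72 77
f 72 58 78
f 77 78 60
f 72 78 77
f 55 77 81
f 77 60 84
f 81 84 61
f 77 84 81
f 56 82 70
f 82 61 83
f 70 83 57
f 82 83 70
f 54 66 90
f 66 56 91
f 90 91 63
f 66 91 90
f 58 71 87
f 71 54 86
f 87 86 62
f 71 86 87
f 60 78 79
f 78 58 75
f 79 75 59
f 78 75 79
f 61 84 80
f 84 60 76
f 80 76 53
f 84 76 80



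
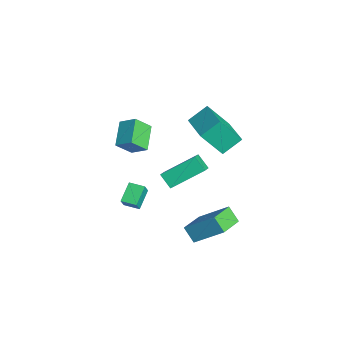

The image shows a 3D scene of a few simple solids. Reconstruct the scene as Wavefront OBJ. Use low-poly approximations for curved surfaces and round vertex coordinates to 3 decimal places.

v 2.627 -2.937 -1.083
v 1.754 -2.319 -0.417
v 3.127 -2.19 -1.12
v 2.254 -1.572 -0.454
v 3.026 -3.168 -0.346
v 2.153 -2.55 0.32
v 3.526 -2.421 -0.383
v 2.653 -1.803 0.283
v -2.492 1.617 0.864
v -2.752 2.747 1.683
v -2.336 2.835 -0.766
v -2.596 3.965 0.054
v -0.404 1.835 1.226
v -0.664 2.965 2.046
v -0.248 3.053 -0.403
v -0.508 4.183 0.416
v -3.524 -1.361 -2.307
v -3.341 -2.296 -1.336
v -4.96 -0.843 -1.537
v -4.777 -1.778 -0.566
v -2.903 -0.582 -1.674
v -2.72 -1.517 -0.703
v -4.339 -0.064 -0.904
v -4.156 -0.999 0.067
v 2.648 0.285 -3.67
v 3.499 1.724 -2.255
v 1.457 1.374 -4.06
v 2.308 2.813 -2.646
v 3.272 0.687 -4.454
v 4.123 2.126 -3.04
v 2.081 1.776 -4.845
v 2.932 3.215 -3.43
v 2.007 -0.649 0.71
v 2.026 1.174 1.869
v 2.652 -0.244 0.063
v 2.672 1.579 1.221
v 2.808 -1.019 1.279
v 2.828 0.804 2.437
v 3.454 -0.614 0.631
v 3.473 1.209 1.79
f 2 4 1
f 5 2 1
f 1 4 3
f 3 5 1
f 2 8 4
f 6 2 5
f 6 8 2
f 4 8 3
f 7 5 3
f 3 8 7
f 7 6 5
f 8 6 7
f 10 12 9
f 13 10 9
f 9 12 11
f 11 13 9
f 10 16 12
f 14 10 13
f 14 16 10
f 12 16 11
f 15 13 11
f 11 16 15
f 15 14 13
f 16 14 15
f 18 20 17
f 21 18 17
f 17 20 19
f 19 21 17
f 18 24 20
f 22 18 21
f 22 24 18
f 20 24 19
f 23 21 19
f 19 24 23
f 23 22 21
f 24 22 23
f 26 28 25
f 29 26 25
f 25 28 27
f 27 29 25
f 26 32 28
f 30 26 29
f 30 32 26
f 28 32 27
f 31 29 27
f 27 32 31
f 31 30 29
f 32 30 31
f 34 36 33
f 37 34 33
f 33 36 35
f 35 37 33
f 34 40 36
f 38 34 37
f 38 40 34
f 36 40 35
f 39 37 35
f 35 40 39
f 39 38 37
f 40 38 39



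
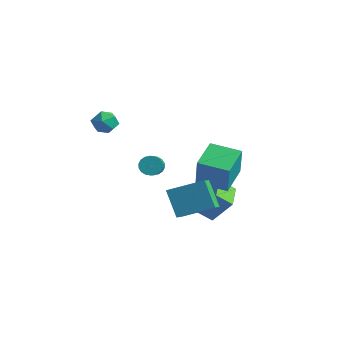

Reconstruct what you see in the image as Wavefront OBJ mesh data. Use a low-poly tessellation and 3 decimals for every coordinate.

v 1.944 1.61 -4.2
v 1.307 1.078 -3.574
v 1.019 2.894 -4.05
v 0.382 2.362 -3.423
v 2.838 2.098 -2.877
v 2.201 1.566 -2.25
v 1.913 3.382 -2.726
v 1.276 2.85 -2.1
v 1.326 -1.077 -1.068
v 2.753 0.088 -0.289
v 0.97 -0.342 -1.513
v 2.397 0.823 -0.734
v 2.323 -1.403 -2.406
v 3.75 -0.238 -1.627
v 1.967 -0.668 -2.851
v 3.394 0.497 -2.072
v -1.444 -1.921 3.623
v -0.903 -1.975 3.095
v -1.717 -3.105 3.465
v -1.176 -3.159 2.937
v -0.988 -3.057 3.663
v -0.819 -2.326 3.761
v -1.801 -2.754 2.799
v -1.632 -2.023 2.897
v -1.124 -2.49 2.586
v -0.622 -2.678 3.12
v -1.998 -2.402 3.44
v -1.496 -2.59 3.974
v 0.634 -1.258 0.471
v 1.02 -1.268 0.038
v 2.192 -2.652 1.117
v 1.806 -2.642 1.549
v 1.107 -1.077 0.188
v 2.279 -2.461 1.267
v 1.1 -0.922 0.395
v 2.273 -2.306 1.473
v 1.001 -0.834 0.616
v 2.174 -2.217 1.694
v 0.83 -0.829 0.809
v 2.002 -2.213 1.887
v 0.619 -0.91 0.934
v 1.791 -2.293 2.013
v 0.411 -1.059 0.968
v 1.584 -2.443 2.046
v 0.248 -1.248 0.903
v 1.42 -2.632 1.982
v 0.161 -1.439 0.753
v 1.333 -2.823 1.832
v 0.167 -1.594 0.547
v 1.34 -2.978 1.625
v 0.266 -1.683 0.326
v 1.439 -3.066 1.404
v 0.438 -1.687 0.133
v 1.61 -3.071 1.211
v 0.649 -1.607 0.007
v 1.821 -2.99 1.086
v 0.856 -1.457 -0.026
v 2.029 -2.841 1.052
v 1.295 1.07 -1.51
v 1.698 0.722 0.23
v 0.685 2.698 -1.043
v 1.089 2.35 0.698
v 2.831 1.71 -1.738
v 3.235 1.362 0.003
v 2.222 3.338 -1.27
v 2.625 2.99 0.47
f 2 4 1
f 5 2 1
f 1 4 3
f 3 5 1
f 2 8 4
f 6 2 5
f 6 8 2
f 4 8 3
f 7 5 3
f 3 8 7
f 7 6 5
f 8 6 7
f 10 12 9
f 13 10 9
f 9 12 11
f 11 13 9
f 10 16 12
f 14 10 13
f 14 16 10
f 12 16 11
f 15 13 11
f 11 16 15
f 15 14 13
f 16 14 15
f 17 28 22
f 17 22 18
f 17 18 24
f 17 24 27
f 17 27 28
f 18 22 26
f 22 28 21
f 28 27 19
f 27 24 23
f 24 18 25
f 20 26 21
f 20 21 19
f 20 19 23
f 20 23 25
f 20 25 26
f 21 26 22
f 19 21 28
f 23 19 27
f 25 23 24
f 26 25 18
f 30 29 33
f 30 33 31
f 31 33 34
f 31 34 32
f 33 29 35
f 33 35 34
f 34 35 36
f 34 36 32
f 35 29 37
f 35 37 36
f 36 37 38
f 36 38 32
f 37 29 39
f 37 39 38
f 38 39 40
f 38 40 32
f 39 29 41
f 39 41 40
f 40 41 42
f 40 42 32
f 41 29 43
f 41 43 42
f 42 43 44
f 42 44 32
f 43 29 45
f 43 45 44
f 44 45 46
f 44 46 32
f 45 29 47
f 45 47 46
f 46 47 48
f 46 48 32
f 47 29 49
f 47 49 48
f 48 49 50
f 48 50 32
f 49 29 51
f 49 51 50
f 50 51 52
f 50 52 32
f 51 29 53
f 51 53 52
f 52 53 54
f 52 54 32
f 53 29 55
f 53 55 54
f 54 55 56
f 54 56 32
f 55 29 57
f 55 57 56
f 56 57 58
f 56 58 32
f 57 29 30
f 57 30 58
f 58 30 31
f 58 31 32
f 60 62 59
f 63 60 59
f 59 62 61
f 61 63 59
f 60 66 62
f 64 60 63
f 64 66 60
f 62 66 61
f 65 63 61
f 61 66 65
f 65 64 63
f 66 64 65



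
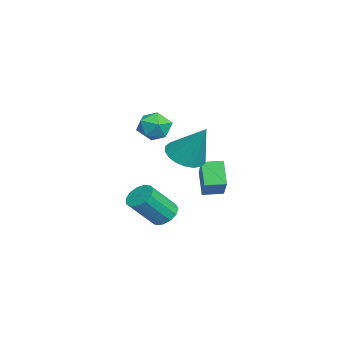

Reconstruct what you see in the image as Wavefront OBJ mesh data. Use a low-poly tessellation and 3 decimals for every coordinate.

v 0.81 1.646 -2.092
v 2.301 1.733 -0.917
v 0.719 2.62 -2.048
v 2.21 2.707 -0.873
v 1.65 1.773 -3.167
v 3.141 1.86 -1.992
v 1.559 2.747 -3.123
v 3.05 2.834 -1.948
v 2.59 1.034 -0.354
v 3.085 1.705 -0.888
v 3.29 1.926 1.414
v 2.693 1.896 -0.829
v 2.28 1.917 -0.677
v 1.929 1.763 -0.46
v 1.708 1.465 -0.222
v 1.663 1.081 -0.01
v 1.801 0.688 0.133
v 2.095 0.364 0.18
v 2.488 0.172 0.122
v 2.9 0.151 -0.031
v 3.251 0.305 -0.248
v 3.472 0.604 -0.486
v 3.517 0.987 -0.697
v 3.379 1.38 -0.841
v 1.935 0.121 -4.247
v 2.628 0.393 -4.336
v 3.239 -0.709 -2.941
v 2.545 -0.981 -2.853
v 2.437 0.644 -4.054
v 3.047 -0.459 -2.659
v 2.086 0.728 -3.834
v 2.697 -0.374 -2.439
v 1.688 0.62 -3.745
v 2.298 -0.483 -2.35
v 1.367 0.354 -3.816
v 1.978 -0.749 -2.421
v 1.227 0.013 -4.023
v 1.838 -1.089 -2.628
v 1.312 -0.293 -4.302
v 1.922 -1.395 -2.907
v 1.594 -0.467 -4.564
v 2.205 -1.57 -3.169
v 1.985 -0.455 -4.725
v 2.595 -1.558 -3.33
v 2.359 -0.26 -4.734
v 2.97 -1.362 -3.339
v 2.599 0.057 -4.589
v 3.21 -1.046 -3.194
v 3.431 0.288 1.285
v 4.286 0.178 1.305
v 3.274 -0.758 2.195
v 4.129 -0.868 2.215
v 3.777 -0.16 2.56
v 3.874 0.486 1.997
v 3.686 -1.066 1.503
v 3.783 -0.42 0.94
v 4.443 -0.659 1.44
v 4.5 -0.099 2.093
v 3.06 -0.481 1.407
v 3.117 0.079 2.06
f 2 4 1
f 5 2 1
f 1 4 3
f 3 5 1
f 2 8 4
f 6 2 5
f 6 8 2
f 4 8 3
f 7 5 3
f 3 8 7
f 7 6 5
f 8 6 7
f 10 9 12
f 10 12 11
f 12 9 13
f 12 13 11
f 13 9 14
f 13 14 11
f 14 9 15
f 14 15 11
f 15 9 16
f 15 16 11
f 16 9 17
f 16 17 11
f 17 9 18
f 17 18 11
f 18 9 19
f 18 19 11
f 19 9 20
f 19 20 11
f 20 9 21
f 20 21 11
f 21 9 22
f 21 22 11
f 22 9 23
f 22 23 11
f 23 9 24
f 23 24 11
f 24 9 10
f 24 10 11
f 26 25 29
f 26 29 27
f 27 29 30
f 27 30 28
f 29 25 31
f 29 31 30
f 30 31 32
f 30 32 28
f 31 25 33
f 31 33 32
f 32 33 34
f 32 34 28
f 33 25 35
f 33 35 34
f 34 35 36
f 34 36 28
f 35 25 37
f 35 37 36
f 36 37 38
f 36 38 28
f 37 25 39
f 37 39 38
f 38 39 40
f 38 40 28
f 39 25 41
f 39 41 40
f 40 41 42
f 40 42 28
f 41 25 43
f 41 43 42
f 42 43 44
f 42 44 28
f 43 25 45
f 43 45 44
f 44 45 46
f 44 46 28
f 45 25 47
f 45 47 46
f 46 47 48
f 46 48 28
f 47 25 26
f 47 26 48
f 48 26 27
f 48 27 28
f 49 60 54
f 49 54 50
f 49 50 56
f 49 56 59
f 49 59 60
f 50 54 58
f 54 60 53
f 60 59 51
f 59 56 55
f 56 50 57
f 52 58 53
f 52 53 51
f 52 51 55
f 52 55 57
f 52 57 58
f 53 58 54
f 51 53 60
f 55 51 59
f 57 55 56
f 58 57 50



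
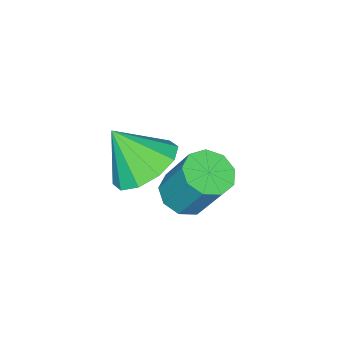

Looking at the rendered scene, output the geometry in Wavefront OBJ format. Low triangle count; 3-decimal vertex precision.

v -1.24 2.362 2.036
v -0.837 1.933 2.262
v -0.797 2.63 3.51
v -1.2 3.058 3.284
v -0.62 2.256 2.075
v -0.58 2.952 3.323
v -0.693 2.627 1.87
v -0.653 3.324 3.118
v -1.022 2.875 1.742
v -0.982 3.572 2.991
v -1.453 2.882 1.752
v -1.413 3.579 3
v -1.784 2.646 1.895
v -1.744 3.343 3.143
v -1.861 2.277 2.103
v -1.821 2.973 3.351
v -1.647 1.947 2.28
v -1.607 2.644 3.528
v -1.243 1.812 2.343
v -1.202 2.508 3.591
v -2.019 0.568 1.255
v -1.363 0.125 0.767
v -1.721 -0.188 2.345
v -1.12 0.582 1.018
v -1.221 1.033 1.359
v -1.626 1.307 1.661
v -2.182 1.299 1.807
v -2.676 1.012 1.743
v -2.919 0.555 1.492
v -2.818 0.103 1.151
v -2.412 -0.171 0.85
v -1.857 -0.162 0.703
f 2 1 5
f 2 5 3
f 3 5 6
f 3 6 4
f 5 1 7
f 5 7 6
f 6 7 8
f 6 8 4
f 7 1 9
f 7 9 8
f 8 9 10
f 8 10 4
f 9 1 11
f 9 11 10
f 10 11 12
f 10 12 4
f 11 1 13
f 11 13 12
f 12 13 14
f 12 14 4
f 13 1 15
f 13 15 14
f 14 15 16
f 14 16 4
f 15 1 17
f 15 17 16
f 16 17 18
f 16 18 4
f 17 1 19
f 17 19 18
f 18 19 20
f 18 20 4
f 19 1 2
f 19 2 20
f 20 2 3
f 20 3 4
f 22 21 24
f 22 24 23
f 24 21 25
f 24 25 23
f 25 21 26
f 25 26 23
f 26 21 27
f 26 27 23
f 27 21 28
f 27 28 23
f 28 21 29
f 28 29 23
f 29 21 30
f 29 30 23
f 30 21 31
f 30 31 23
f 31 21 32
f 31 32 23
f 32 21 22
f 32 22 23



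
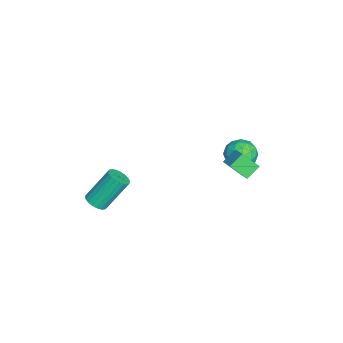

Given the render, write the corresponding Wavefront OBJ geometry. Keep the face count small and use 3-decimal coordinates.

v 1.392 -4.136 1.574
v 1.867 -3.86 1.537
v 1.422 -2.908 2.949
v 0.948 -3.184 2.986
v 1.727 -3.733 1.408
v 1.283 -2.781 2.819
v 1.53 -3.676 1.307
v 1.086 -2.723 2.719
v 1.309 -3.698 1.252
v 0.865 -2.746 2.664
v 1.103 -3.796 1.253
v 0.658 -2.844 2.665
v 0.946 -3.953 1.31
v 0.502 -3 2.722
v 0.867 -4.141 1.412
v 0.422 -3.189 2.824
v 0.878 -4.329 1.542
v 0.434 -3.377 2.954
v 0.979 -4.483 1.678
v 0.534 -3.531 3.09
v 1.15 -4.578 1.796
v 0.706 -3.625 3.207
v 1.364 -4.596 1.875
v 0.92 -3.643 3.287
v 1.583 -4.534 1.903
v 1.138 -3.582 3.314
v 1.768 -4.404 1.873
v 1.324 -3.451 3.285
v 1.889 -4.227 1.792
v 1.444 -3.275 3.204
v 1.924 -4.035 1.673
v 1.479 -3.083 3.085
v -1.305 2.304 2.453
v -1.385 1.551 3.166
v -0.513 2.653 2.911
v -0.593 1.901 3.624
v -0.827 1.819 1.996
v -0.907 1.067 2.709
v -0.035 2.169 2.454
v -0.115 1.416 3.167
v -2.826 2.108 0.713
v -2.36 1.804 1.316
v -3.9 1.556 1.264
v -3.434 1.252 1.867
v -3.563 2.06 1.816
v -2.899 2.402 1.476
v -3.361 0.958 1.104
v -2.697 1.3 0.764
v -2.691 1.093 1.558
v -2.816 1.774 1.998
v -3.444 1.586 0.582
v -3.569 2.267 1.022
v -2.499 2.005 0.967
v -3.761 1.355 1.613
v -3.837 1.831 1.584
v -3.563 1.652 1.938
v -2.815 2.356 1.06
v -2.542 2.177 1.415
v -3.249 2.328 1.708
v -3.718 1.183 1.165
v -3.445 1.004 1.52
v -2.697 1.708 0.642
v -2.423 1.529 0.996
v -3.011 1.032 0.872
v -2.42 1.408 1.463
v -3.051 1.084 1.786
v -3.008 0.911 1.338
v -2.618 1.112 1.138
v -2.493 1.808 1.722
v -3.124 1.484 2.045
v -3.2 1.959 2.015
v -2.81 2.16 1.815
v -2.687 1.391 1.863
v -3.136 1.876 0.535
v -3.767 1.552 0.858
v -3.45 1.2 0.765
v -3.06 1.401 0.565
v -3.209 2.276 0.794
v -3.84 1.952 1.117
v -3.642 2.248 1.442
v -3.252 2.449 1.242
v -3.573 1.969 0.717
f 2 1 5
f 2 5 3
f 3 5 6
f 3 6 4
f 5 1 7
f 5 7 6
f 6 7 8
f 6 8 4
f 7 1 9
f 7 9 8
f 8 9 10
f 8 10 4
f 9 1 11
f 9 11 10
f 10 11 12
f 10 12 4
f 11 1 13
f 11 13 12
f 12 13 14
f 12 14 4
f 13 1 15
f 13 15 14
f 14 15 16
f 14 16 4
f 15 1 17
f 15 17 16
f 16 17 18
f 16 18 4
f 17 1 19
f 17 19 18
f 18 19 20
f 18 20 4
f 19 1 21
f 19 21 20
f 20 21 22
f 20 22 4
f 21 1 23
f 21 23 22
f 22 23 24
f 22 24 4
f 23 1 25
f 23 25 24
f 24 25 26
f 24 26 4
f 25 1 27
f 25 27 26
f 26 27 28
f 26 28 4
f 27 1 29
f 27 29 28
f 28 29 30
f 28 30 4
f 29 1 31
f 29 31 30
f 30 31 32
f 30 32 4
f 31 1 2
f 31 2 32
f 32 2 3
f 32 3 4
f 34 36 33
f 37 34 33
f 33 36 35
f 35 37 33
f 34 40 36
f 38 34 37
f 38 40 34
f 36 40 35
f 39 37 35
f 35 40 39
f 39 38 37
f 40 38 39
f 41 78 57
f 78 52 81
f 57 81 46
f 78 81 57
f 41 57 53
f 57 46 58
f 53 58 42
f 57 58 53
f 41 53 62
f 53 42 63
f 62 63 48
f 53 63 62
f 41 62 74
f 62 48 77
f 74 77 51
f 62 77 74
f 41 74 78
f 74 51 82
f 78 82 52
f 74 82 78
f 42 58 69
f 58 46 72
f 69 72 50
f 58 72 69
f 46 81 59
f 81 52 80
f 59 80 45
f 81 80 59
f 52 82 79
f 82 51 75
f 79 75 43
f 82 75 79
f 51 77 76
f 77 48 64
f 76 64 47
f 77 64 76
f 48 63 68
f 63 42 65
f 68 65 49
f 63 65 68
f 44 70 56
f 70 50 71
f 56 71 45
f 70 71 56
f 44 56 54
f 56 45 55
f 54 55 43
f 56 55 54
f 44 54 61
f 54 43 60
f 61 60 47
f 54 60 61
f 44 61 66
f 61 47 67
f 66 67 49
f 61 67 66
f 44 66 70
f 66 49 73
f 70 73 50
f 66 73 70
f 45 71 59
f 71 50 72
f 59 72 46
f 71 72 59
f 43 55 79
f 55 45 80
f 79 80 52
f 55 80 79
f 47 60 76
f 60 43 75
f 76 75 51
f 60 75 76
f 49 67 68
f 67 47 64
f 68 64 48
f 67 64 68
f 50 73 69
f 73 49 65
f 69 65 42
f 73 65 69



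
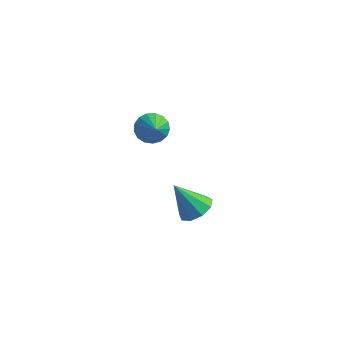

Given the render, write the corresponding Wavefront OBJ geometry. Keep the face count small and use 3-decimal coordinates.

v 3.65 -1.169 -3.689
v 4.379 -1.159 -3.233
v 2.73 -1.491 -2.211
v 4.15 -0.618 -3.258
v 3.687 -0.335 -3.485
v 3.206 -0.442 -3.807
v 2.934 -0.89 -4.074
v 2.996 -1.468 -4.161
v 3.364 -1.907 -4.027
v 3.866 -2.001 -3.735
v 4.267 -1.705 -3.421
v 2.237 -2.451 2.228
v 2.853 -2.021 2.112
v 2.843 -3.129 2.932
v 2.691 -1.867 2.4
v 2.426 -1.846 2.648
v 2.117 -1.965 2.8
v 1.836 -2.194 2.821
v 1.647 -2.483 2.706
v 1.592 -2.764 2.482
v 1.686 -2.974 2.199
v 1.905 -3.063 1.924
v 2.201 -3.013 1.718
v 2.505 -2.834 1.629
v 2.747 -2.567 1.677
v 2.873 -2.274 1.851
f 2 1 4
f 2 4 3
f 4 1 5
f 4 5 3
f 5 1 6
f 5 6 3
f 6 1 7
f 6 7 3
f 7 1 8
f 7 8 3
f 8 1 9
f 8 9 3
f 9 1 10
f 9 10 3
f 10 1 11
f 10 11 3
f 11 1 2
f 11 2 3
f 13 12 15
f 13 15 14
f 15 12 16
f 15 16 14
f 16 12 17
f 16 17 14
f 17 12 18
f 17 18 14
f 18 12 19
f 18 19 14
f 19 12 20
f 19 20 14
f 20 12 21
f 20 21 14
f 21 12 22
f 21 22 14
f 22 12 23
f 22 23 14
f 23 12 24
f 23 24 14
f 24 12 25
f 24 25 14
f 25 12 26
f 25 26 14
f 26 12 13
f 26 13 14



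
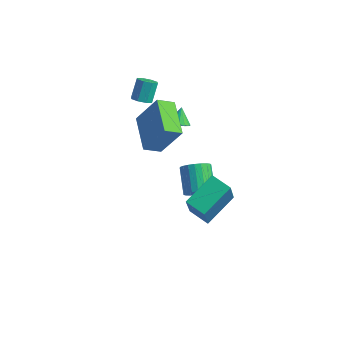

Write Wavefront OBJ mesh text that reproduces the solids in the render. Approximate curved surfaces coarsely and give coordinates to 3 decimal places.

v 2.776 -1.573 -0.872
v 3.201 -2.527 1.007
v 3.086 0.153 -0.066
v 3.512 -0.802 1.813
v 3.868 -1.638 -1.153
v 4.294 -2.593 0.726
v 4.179 0.087 -0.347
v 4.604 -0.867 1.532
v -2.542 1.412 1.042
v -1.539 1.812 2.807
v -1.995 2.143 0.565
v -0.992 2.544 2.331
v -1.068 -0.024 0.529
v -0.065 0.377 2.295
v -0.521 0.708 0.053
v 0.482 1.108 1.818
v 1.183 1.579 -3.15
v 1.778 2.113 -3.123
v 0.873 3.075 -2.203
v 0.277 2.541 -2.23
v 1.609 2.211 -3.392
v 0.704 3.173 -2.472
v 1.366 2.2 -3.619
v 0.461 3.163 -2.699
v 1.092 2.082 -3.765
v 0.187 3.044 -2.845
v 0.833 1.877 -3.805
v -0.072 2.839 -2.885
v 0.635 1.62 -3.732
v -0.27 2.582 -2.812
v 0.531 1.356 -3.558
v -0.374 2.318 -2.637
v 0.54 1.131 -3.313
v -0.365 2.093 -2.393
v 0.66 0.983 -3.04
v -0.245 1.945 -2.12
v 0.871 0.938 -2.787
v -0.034 1.9 -1.866
v 1.135 1.004 -2.596
v 0.23 1.966 -1.675
v 1.408 1.169 -2.501
v 0.502 2.132 -1.58
v 1.641 1.406 -2.518
v 0.736 2.368 -1.598
v 1.795 1.672 -2.644
v 0.89 2.634 -1.724
v 1.844 1.922 -2.858
v 0.939 2.884 -1.938
v -2.934 2.418 1.526
v -2.377 2.535 1.517
v -2.508 3.24 2.504
v -3.066 3.122 2.514
v -2.611 2.819 1.283
v -2.743 3.524 2.27
v -3.035 2.868 1.192
v -3.167 3.573 2.179
v -3.4 2.653 1.297
v -3.531 3.357 2.284
v -3.492 2.3 1.536
v -3.623 3.005 2.523
v -3.257 2.016 1.77
v -3.389 2.721 2.757
v -2.833 1.967 1.861
v -2.965 2.672 2.848
v -2.469 2.183 1.756
v -2.6 2.887 2.743
v -1.173 3.133 -0.005
v -0.878 2.728 0.343
v -1.367 3.687 0.805
v -0.657 2.935 0.254
v -0.575 3.195 0.095
v -0.653 3.439 -0.09
v -0.87 3.6 -0.253
v -1.168 3.637 -0.349
v -1.468 3.538 -0.353
v -1.689 3.33 -0.263
v -1.772 3.07 -0.105
v -1.694 2.827 0.081
v -1.477 2.665 0.243
v -1.178 2.629 0.339
f 2 4 1
f 5 2 1
f 1 4 3
f 3 5 1
f 2 8 4
f 6 2 5
f 6 8 2
f 4 8 3
f 7 5 3
f 3 8 7
f 7 6 5
f 8 6 7
f 10 12 9
f 13 10 9
f 9 12 11
f 11 13 9
f 10 16 12
f 14 10 13
f 14 16 10
f 12 16 11
f 15 13 11
f 11 16 15
f 15 14 13
f 16 14 15
f 18 17 21
f 18 21 19
f 19 21 22
f 19 22 20
f 21 17 23
f 21 23 22
f 22 23 24
f 22 24 20
f 23 17 25
f 23 25 24
f 24 25 26
f 24 26 20
f 25 17 27
f 25 27 26
f 26 27 28
f 26 28 20
f 27 17 29
f 27 29 28
f 28 29 30
f 28 30 20
f 29 17 31
f 29 31 30
f 30 31 32
f 30 32 20
f 31 17 33
f 31 33 32
f 32 33 34
f 32 34 20
f 33 17 35
f 33 35 34
f 34 35 36
f 34 36 20
f 35 17 37
f 35 37 36
f 36 37 38
f 36 38 20
f 37 17 39
f 37 39 38
f 38 39 40
f 38 40 20
f 39 17 41
f 39 41 40
f 40 41 42
f 40 42 20
f 41 17 43
f 41 43 42
f 42 43 44
f 42 44 20
f 43 17 45
f 43 45 44
f 44 45 46
f 44 46 20
f 45 17 47
f 45 47 46
f 46 47 48
f 46 48 20
f 47 17 18
f 47 18 48
f 48 18 19
f 48 19 20
f 50 49 53
f 50 53 51
f 51 53 54
f 51 54 52
f 53 49 55
f 53 55 54
f 54 55 56
f 54 56 52
f 55 49 57
f 55 57 56
f 56 57 58
f 56 58 52
f 57 49 59
f 57 59 58
f 58 59 60
f 58 60 52
f 59 49 61
f 59 61 60
f 60 61 62
f 60 62 52
f 61 49 63
f 61 63 62
f 62 63 64
f 62 64 52
f 63 49 65
f 63 65 64
f 64 65 66
f 64 66 52
f 65 49 50
f 65 50 66
f 66 50 51
f 66 51 52
f 68 67 70
f 68 70 69
f 70 67 71
f 70 71 69
f 71 67 72
f 71 72 69
f 72 67 73
f 72 73 69
f 73 67 74
f 73 74 69
f 74 67 75
f 74 75 69
f 75 67 76
f 75 76 69
f 76 67 77
f 76 77 69
f 77 67 78
f 77 78 69
f 78 67 79
f 78 79 69
f 79 67 80
f 79 80 69
f 80 67 68
f 80 68 69



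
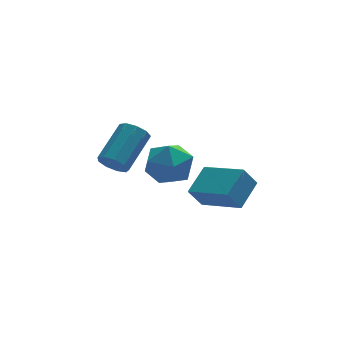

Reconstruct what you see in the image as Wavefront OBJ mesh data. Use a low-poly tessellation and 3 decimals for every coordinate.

v -1.086 -0.856 3.281
v -0.85 -0.573 2.686
v 0.381 0.58 3.724
v 0.146 0.296 4.319
v -1.223 -0.322 2.851
v 0.008 0.831 3.888
v -1.532 -0.321 3.217
v -0.301 0.832 4.254
v -1.632 -0.571 3.613
v -0.401 0.582 4.65
v -1.476 -0.954 3.854
v -0.245 0.199 4.891
v -1.138 -1.292 3.827
v 0.093 -0.139 4.864
v -0.775 -1.425 3.545
v 0.456 -0.273 4.582
v -0.557 -1.293 3.14
v 0.674 -0.14 4.177
v -0.587 -0.956 2.801
v 0.644 0.196 3.838
v 3.5 -1.372 0.931
v 4.505 -0.408 1.635
v 2.358 0.301 0.271
v 3.364 1.264 0.975
v 4.116 -1.324 -0.015
v 5.122 -0.361 0.689
v 2.975 0.348 -0.675
v 3.98 1.312 0.029
v 1.634 1.215 1.701
v 2.168 0.939 2.702
v 0.892 -0.519 1.618
v 1.426 -0.795 2.619
v 0.547 -0.027 2.619
v 1.006 1.045 2.67
v 2.054 -0.625 1.65
v 2.513 0.447 1.701
v 2.427 -0.198 2.67
v 1.496 0.171 3.269
v 1.564 0.249 1.051
v 0.633 0.618 1.65
f 2 1 5
f 2 5 3
f 3 5 6
f 3 6 4
f 5 1 7
f 5 7 6
f 6 7 8
f 6 8 4
f 7 1 9
f 7 9 8
f 8 9 10
f 8 10 4
f 9 1 11
f 9 11 10
f 10 11 12
f 10 12 4
f 11 1 13
f 11 13 12
f 12 13 14
f 12 14 4
f 13 1 15
f 13 15 14
f 14 15 16
f 14 16 4
f 15 1 17
f 15 17 16
f 16 17 18
f 16 18 4
f 17 1 19
f 17 19 18
f 18 19 20
f 18 20 4
f 19 1 2
f 19 2 20
f 20 2 3
f 20 3 4
f 22 24 21
f 25 22 21
f 21 24 23
f 23 25 21
f 22 28 24
f 26 22 25
f 26 28 22
f 24 28 23
f 27 25 23
f 23 28 27
f 27 26 25
f 28 26 27
f 29 40 34
f 29 34 30
f 29 30 36
f 29 36 39
f 29 39 40
f 30 34 38
f 34 40 33
f 40 39 31
f 39 36 35
f 36 30 37
f 32 38 33
f 32 33 31
f 32 31 35
f 32 35 37
f 32 37 38
f 33 38 34
f 31 33 40
f 35 31 39
f 37 35 36
f 38 37 30



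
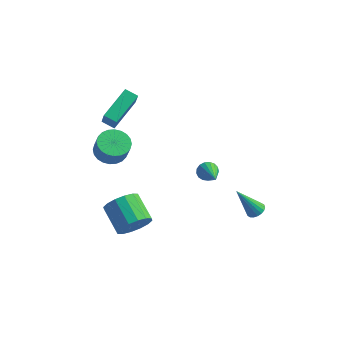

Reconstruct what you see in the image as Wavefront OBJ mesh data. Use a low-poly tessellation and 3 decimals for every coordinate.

v -4.156 0.639 2.199
v -3.887 2.537 3.081
v -3.405 0.672 1.898
v -3.136 2.57 2.78
v -3.664 0.03 3.36
v -3.395 1.928 4.242
v -2.913 0.063 3.059
v -2.644 1.961 3.941
v 0.232 4.614 -3.478
v 0.736 4.802 -3.825
v 1.468 3.106 -2.502
v 0.751 4.977 -3.574
v 0.647 5.068 -3.301
v 0.448 5.056 -3.068
v 0.2 4.942 -2.929
v -0.041 4.754 -2.916
v -0.219 4.533 -3.031
v -0.294 4.331 -3.249
v -0.248 4.194 -3.519
v -0.093 4.153 -3.78
v 0.138 4.218 -3.971
v 0.39 4.373 -4.049
v 0.605 4.584 -3.997
v -0.342 -2.858 -2.308
v 0.362 -2.284 -1.823
v -0.914 -1.408 -1.007
v -1.618 -1.982 -1.492
v 0.256 -2.02 -2.274
v -1.021 -1.143 -1.458
v -0.011 -1.981 -2.734
v -1.288 -1.104 -1.918
v -0.367 -2.176 -3.08
v -1.643 -1.3 -2.264
v -0.716 -2.555 -3.219
v -1.992 -1.678 -2.403
v -0.964 -3.015 -3.114
v -2.241 -2.138 -2.298
v -1.046 -3.432 -2.793
v -2.322 -2.556 -1.977
v -0.939 -3.697 -2.342
v -2.216 -2.82 -1.526
v -0.672 -3.736 -1.882
v -1.949 -2.859 -1.066
v -0.317 -3.54 -1.536
v -1.593 -2.664 -0.72
v 0.032 -3.162 -1.397
v -1.244 -2.285 -0.581
v 0.281 -2.702 -1.502
v -0.996 -1.825 -0.686
v -3.257 -0.097 0.641
v -2.421 -0.308 0.265
v -2.008 -0.593 1.344
v -2.843 -0.383 1.719
v -2.377 0.048 0.342
v -1.964 -0.237 1.421
v -2.467 0.381 0.465
v -2.054 0.096 1.544
v -2.677 0.642 0.614
v -2.264 0.357 1.693
v -2.976 0.791 0.768
v -2.562 0.505 1.847
v -3.317 0.804 0.902
v -2.904 0.518 1.981
v -3.649 0.679 0.996
v -3.236 0.394 2.075
v -3.921 0.437 1.036
v -3.508 0.152 2.115
v -4.092 0.113 1.016
v -3.679 -0.172 2.095
v -4.136 -0.243 0.939
v -3.723 -0.528 2.018
v -4.046 -0.576 0.816
v -3.633 -0.861 1.895
v -3.836 -0.837 0.667
v -3.423 -1.122 1.746
v -3.538 -0.985 0.513
v -3.124 -1.271 1.592
v -3.196 -0.998 0.379
v -2.783 -1.284 1.458
v -2.864 -0.874 0.285
v -2.451 -1.159 1.364
v -2.592 -0.632 0.245
v -2.179 -0.917 1.324
v 4.222 2.378 -3.406
v 4.687 2.086 -3.252
v 3.298 1.822 -1.674
v 4.73 2.316 -3.155
v 4.673 2.559 -3.107
v 4.526 2.765 -3.119
v 4.319 2.895 -3.188
v 4.093 2.923 -3.3
v 3.893 2.842 -3.433
v 3.757 2.67 -3.56
v 3.714 2.439 -3.657
v 3.771 2.197 -3.704
v 3.918 1.99 -3.693
v 4.125 1.86 -3.624
v 4.351 1.833 -3.512
v 4.551 1.913 -3.379
f 2 4 1
f 5 2 1
f 1 4 3
f 3 5 1
f 2 8 4
f 6 2 5
f 6 8 2
f 4 8 3
f 7 5 3
f 3 8 7
f 7 6 5
f 8 6 7
f 10 9 12
f 10 12 11
f 12 9 13
f 12 13 11
f 13 9 14
f 13 14 11
f 14 9 15
f 14 15 11
f 15 9 16
f 15 16 11
f 16 9 17
f 16 17 11
f 17 9 18
f 17 18 11
f 18 9 19
f 18 19 11
f 19 9 20
f 19 20 11
f 20 9 21
f 20 21 11
f 21 9 22
f 21 22 11
f 22 9 23
f 22 23 11
f 23 9 10
f 23 10 11
f 25 24 28
f 25 28 26
f 26 28 29
f 26 29 27
f 28 24 30
f 28 30 29
f 29 30 31
f 29 31 27
f 30 24 32
f 30 32 31
f 31 32 33
f 31 33 27
f 32 24 34
f 32 34 33
f 33 34 35
f 33 35 27
f 34 24 36
f 34 36 35
f 35 36 37
f 35 37 27
f 36 24 38
f 36 38 37
f 37 38 39
f 37 39 27
f 38 24 40
f 38 40 39
f 39 40 41
f 39 41 27
f 40 24 42
f 40 42 41
f 41 42 43
f 41 43 27
f 42 24 44
f 42 44 43
f 43 44 45
f 43 45 27
f 44 24 46
f 44 46 45
f 45 46 47
f 45 47 27
f 46 24 48
f 46 48 47
f 47 48 49
f 47 49 27
f 48 24 25
f 48 25 49
f 49 25 26
f 49 26 27
f 51 50 54
f 51 54 52
f 52 54 55
f 52 55 53
f 54 50 56
f 54 56 55
f 55 56 57
f 55 57 53
f 56 50 58
f 56 58 57
f 57 58 59
f 57 59 53
f 58 50 60
f 58 60 59
f 59 60 61
f 59 61 53
f 60 50 62
f 60 62 61
f 61 62 63
f 61 63 53
f 62 50 64
f 62 64 63
f 63 64 65
f 63 65 53
f 64 50 66
f 64 66 65
f 65 66 67
f 65 67 53
f 66 50 68
f 66 68 67
f 67 68 69
f 67 69 53
f 68 50 70
f 68 70 69
f 69 70 71
f 69 71 53
f 70 50 72
f 70 72 71
f 71 72 73
f 71 73 53
f 72 50 74
f 72 74 73
f 73 74 75
f 73 75 53
f 74 50 76
f 74 76 75
f 75 76 77
f 75 77 53
f 76 50 78
f 76 78 77
f 77 78 79
f 77 79 53
f 78 50 80
f 78 80 79
f 79 80 81
f 79 81 53
f 80 50 82
f 80 82 81
f 81 82 83
f 81 83 53
f 82 50 51
f 82 51 83
f 83 51 52
f 83 52 53
f 85 84 87
f 85 87 86
f 87 84 88
f 87 88 86
f 88 84 89
f 88 89 86
f 89 84 90
f 89 90 86
f 90 84 91
f 90 91 86
f 91 84 92
f 91 92 86
f 92 84 93
f 92 93 86
f 93 84 94
f 93 94 86
f 94 84 95
f 94 95 86
f 95 84 96
f 95 96 86
f 96 84 97
f 96 97 86
f 97 84 98
f 97 98 86
f 98 84 99
f 98 99 86
f 99 84 85
f 99 85 86



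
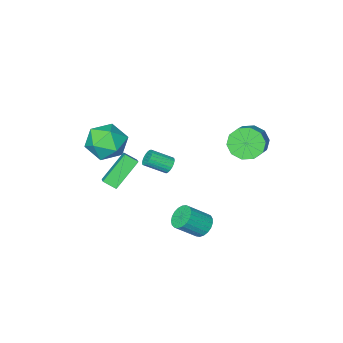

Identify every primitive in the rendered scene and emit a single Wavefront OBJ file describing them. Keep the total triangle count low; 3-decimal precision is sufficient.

v 0.504 2.835 -3.557
v 0.875 3.475 -3.73
v 1.987 3.105 -2.716
v 1.616 2.465 -2.543
v 0.69 3.569 -3.492
v 1.802 3.199 -2.478
v 0.472 3.537 -3.266
v 1.584 3.166 -2.252
v 0.26 3.382 -3.089
v 1.372 3.012 -2.075
v 0.09 3.134 -2.994
v 1.202 2.763 -1.98
v -0.008 2.833 -2.996
v 1.104 2.463 -1.982
v -0.018 2.533 -3.095
v 1.094 2.163 -2.081
v 0.062 2.286 -3.274
v 1.174 1.915 -2.26
v 0.219 2.133 -3.501
v 1.331 1.762 -2.487
v 0.425 2.102 -3.739
v 1.537 1.731 -2.725
v 0.645 2.197 -3.945
v 1.757 1.826 -2.931
v 0.84 2.403 -4.084
v 1.952 2.032 -3.07
v 0.978 2.684 -4.132
v 2.09 2.313 -3.118
v 1.033 2.991 -4.08
v 2.145 2.62 -3.066
v 0.997 3.271 -3.938
v 2.109 2.9 -2.924
v 3.384 -0.346 1.369
v 4.019 0.159 2.307
v 3.801 -2.179 2.073
v 4.436 -1.674 3.011
v 3.202 -1.554 2.962
v 2.944 -0.421 2.526
v 4.876 -1.599 1.854
v 4.618 -0.466 1.418
v 4.941 -0.615 2.607
v 3.907 -0.588 3.292
v 3.913 -1.432 1.088
v 2.879 -1.405 1.773
v -3.08 1.974 1.089
v -2.614 2.26 0.216
v -1.774 3.033 0.918
v -2.24 2.746 1.791
v -3.087 2.67 0.33
v -2.247 3.443 1.032
v -3.557 2.815 0.734
v -2.717 3.587 1.436
v -3.845 2.638 1.274
v -3.005 3.41 1.976
v -3.841 2.207 1.743
v -3.001 2.98 2.445
v -3.546 1.687 1.962
v -2.706 2.46 2.664
v -3.073 1.277 1.848
v -2.233 2.05 2.55
v -2.603 1.133 1.444
v -1.763 1.905 2.146
v -2.315 1.31 0.904
v -1.475 2.082 1.606
v -2.319 1.74 0.435
v -1.479 2.513 1.137
v 0.943 0.383 -0.136
v 1.305 0.614 -0.447
v 2.28 -0.013 0.226
v 1.917 -0.243 0.536
v 1.286 0.76 -0.282
v 2.26 0.133 0.39
v 1.207 0.841 -0.093
v 2.182 0.214 0.58
v 1.082 0.842 0.089
v 2.057 0.216 0.762
v 0.934 0.765 0.232
v 1.908 0.138 0.905
v 0.787 0.621 0.311
v 1.761 -0.006 0.984
v 0.666 0.436 0.313
v 1.641 -0.191 0.986
v 0.594 0.242 0.237
v 1.569 -0.384 0.91
v 0.582 0.073 0.097
v 1.557 -0.554 0.77
v 0.632 -0.043 -0.084
v 1.607 -0.67 0.589
v 0.736 -0.085 -0.274
v 1.711 -0.712 0.399
v 0.876 -0.046 -0.44
v 1.85 -0.673 0.233
v 1.027 0.067 -0.553
v 2.002 -0.56 0.12
v 1.164 0.235 -0.595
v 2.138 -0.392 0.078
v 1.262 0.428 -0.557
v 2.237 -0.198 0.116
v 1.786 -2.76 -0.827
v 2.172 -2.012 -0.305
v 1.306 -2.202 -1.271
v 1.691 -1.454 -0.749
v 3.309 -2.566 -2.231
v 3.694 -1.818 -1.709
v 2.828 -2.008 -2.675
v 3.214 -1.26 -2.153
f 2 1 5
f 2 5 3
f 3 5 6
f 3 6 4
f 5 1 7
f 5 7 6
f 6 7 8
f 6 8 4
f 7 1 9
f 7 9 8
f 8 9 10
f 8 10 4
f 9 1 11
f 9 11 10
f 10 11 12
f 10 12 4
f 11 1 13
f 11 13 12
f 12 13 14
f 12 14 4
f 13 1 15
f 13 15 14
f 14 15 16
f 14 16 4
f 15 1 17
f 15 17 16
f 16 17 18
f 16 18 4
f 17 1 19
f 17 19 18
f 18 19 20
f 18 20 4
f 19 1 21
f 19 21 20
f 20 21 22
f 20 22 4
f 21 1 23
f 21 23 22
f 22 23 24
f 22 24 4
f 23 1 25
f 23 25 24
f 24 25 26
f 24 26 4
f 25 1 27
f 25 27 26
f 26 27 28
f 26 28 4
f 27 1 29
f 27 29 28
f 28 29 30
f 28 30 4
f 29 1 31
f 29 31 30
f 30 31 32
f 30 32 4
f 31 1 2
f 31 2 32
f 32 2 3
f 32 3 4
f 33 44 38
f 33 38 34
f 33 34 40
f 33 40 43
f 33 43 44
f 34 38 42
f 38 44 37
f 44 43 35
f 43 40 39
f 40 34 41
f 36 42 37
f 36 37 35
f 36 35 39
f 36 39 41
f 36 41 42
f 37 42 38
f 35 37 44
f 39 35 43
f 41 39 40
f 42 41 34
f 46 45 49
f 46 49 47
f 47 49 50
f 47 50 48
f 49 45 51
f 49 51 50
f 50 51 52
f 50 52 48
f 51 45 53
f 51 53 52
f 52 53 54
f 52 54 48
f 53 45 55
f 53 55 54
f 54 55 56
f 54 56 48
f 55 45 57
f 55 57 56
f 56 57 58
f 56 58 48
f 57 45 59
f 57 59 58
f 58 59 60
f 58 60 48
f 59 45 61
f 59 61 60
f 60 61 62
f 60 62 48
f 61 45 63
f 61 63 62
f 62 63 64
f 62 64 48
f 63 45 65
f 63 65 64
f 64 65 66
f 64 66 48
f 65 45 46
f 65 46 66
f 66 46 47
f 66 47 48
f 68 67 71
f 68 71 69
f 69 71 72
f 69 72 70
f 71 67 73
f 71 73 72
f 72 73 74
f 72 74 70
f 73 67 75
f 73 75 74
f 74 75 76
f 74 76 70
f 75 67 77
f 75 77 76
f 76 77 78
f 76 78 70
f 77 67 79
f 77 79 78
f 78 79 80
f 78 80 70
f 79 67 81
f 79 81 80
f 80 81 82
f 80 82 70
f 81 67 83
f 81 83 82
f 82 83 84
f 82 84 70
f 83 67 85
f 83 85 84
f 84 85 86
f 84 86 70
f 85 67 87
f 85 87 86
f 86 87 88
f 86 88 70
f 87 67 89
f 87 89 88
f 88 89 90
f 88 90 70
f 89 67 91
f 89 91 90
f 90 91 92
f 90 92 70
f 91 67 93
f 91 93 92
f 92 93 94
f 92 94 70
f 93 67 95
f 93 95 94
f 94 95 96
f 94 96 70
f 95 67 97
f 95 97 96
f 96 97 98
f 96 98 70
f 97 67 68
f 97 68 98
f 98 68 69
f 98 69 70
f 100 102 99
f 103 100 99
f 99 102 101
f 101 103 99
f 100 106 102
f 104 100 103
f 104 106 100
f 102 106 101
f 105 103 101
f 101 106 105
f 105 104 103
f 106 104 105

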